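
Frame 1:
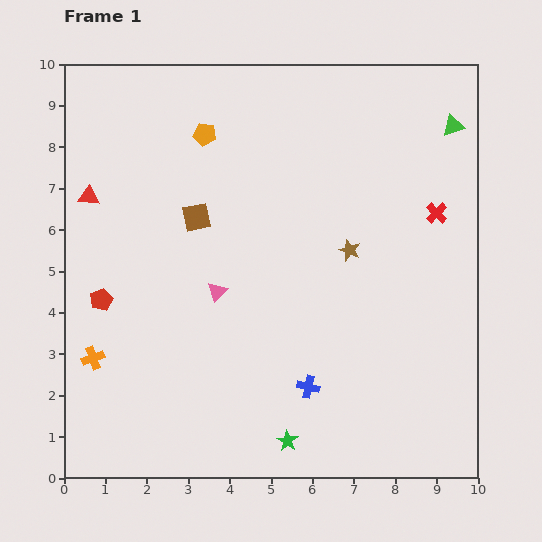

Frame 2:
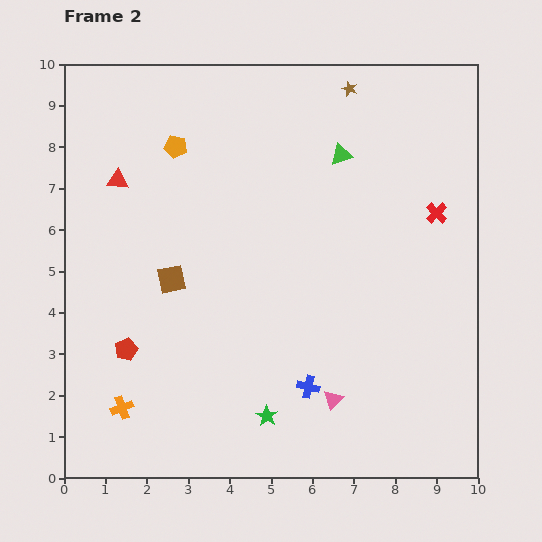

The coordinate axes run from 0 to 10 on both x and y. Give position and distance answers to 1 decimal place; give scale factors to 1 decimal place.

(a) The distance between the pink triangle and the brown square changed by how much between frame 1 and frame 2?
+3.0

Distance in frame 1: 1.9. Distance in frame 2: 4.9.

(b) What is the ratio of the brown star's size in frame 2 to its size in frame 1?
0.7×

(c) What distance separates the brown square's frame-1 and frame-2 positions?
1.6

The brown square moved from (3.2, 6.3) to (2.6, 4.8), a distance of √(0.6² + 1.5²) ≈ 1.6.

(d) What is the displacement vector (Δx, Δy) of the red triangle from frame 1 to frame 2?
(0.7, 0.4)

The red triangle was at (0.6, 6.8) in frame 1 and (1.3, 7.2) in frame 2.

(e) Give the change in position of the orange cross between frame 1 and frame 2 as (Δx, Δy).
(0.7, -1.2)

The orange cross was at (0.7, 2.9) in frame 1 and (1.4, 1.7) in frame 2.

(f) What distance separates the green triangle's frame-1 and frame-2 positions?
2.8

The green triangle moved from (9.4, 8.5) to (6.7, 7.8), a distance of √(2.7² + 0.7²) ≈ 2.8.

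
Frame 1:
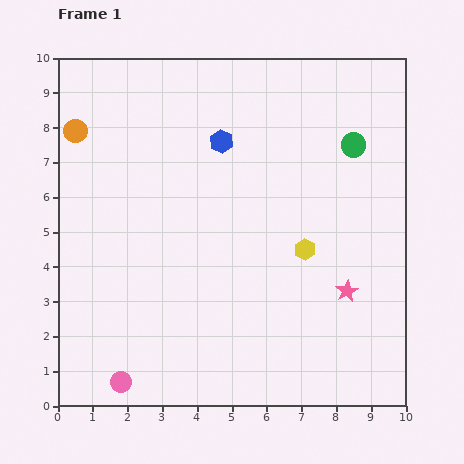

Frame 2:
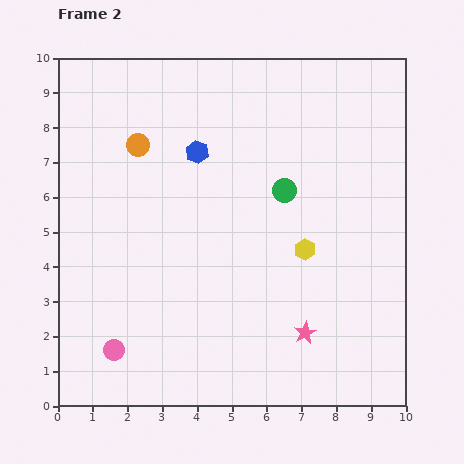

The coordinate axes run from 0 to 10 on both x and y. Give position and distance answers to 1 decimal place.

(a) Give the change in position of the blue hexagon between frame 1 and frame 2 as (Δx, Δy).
(-0.7, -0.3)

The blue hexagon was at (4.7, 7.6) in frame 1 and (4.0, 7.3) in frame 2.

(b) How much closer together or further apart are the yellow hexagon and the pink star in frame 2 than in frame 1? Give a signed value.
+0.7

Distance in frame 1: 1.7. Distance in frame 2: 2.4.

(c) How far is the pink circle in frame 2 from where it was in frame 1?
0.9

The pink circle moved from (1.8, 0.7) to (1.6, 1.6), a distance of √(0.2² + 0.9²) ≈ 0.9.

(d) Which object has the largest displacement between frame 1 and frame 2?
the green circle

(moved 2.4; next 1.8)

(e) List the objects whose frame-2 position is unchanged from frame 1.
the yellow hexagon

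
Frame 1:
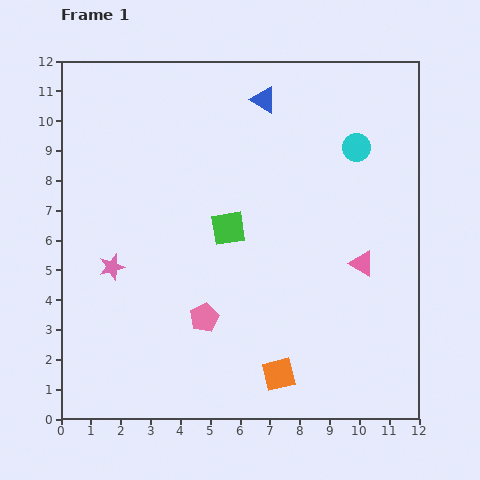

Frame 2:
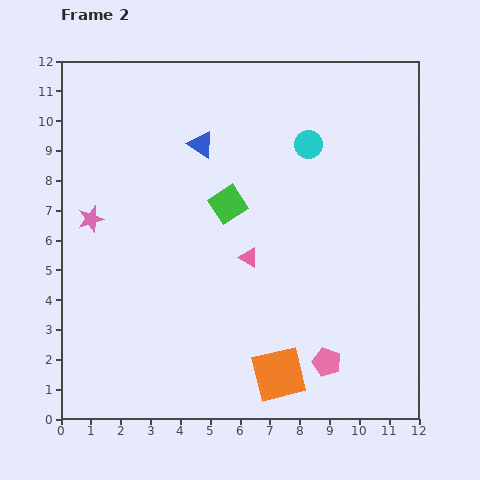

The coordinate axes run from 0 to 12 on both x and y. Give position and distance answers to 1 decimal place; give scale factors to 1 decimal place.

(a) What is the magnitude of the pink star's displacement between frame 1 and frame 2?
1.7

The pink star moved from (1.7, 5.1) to (1.0, 6.7), a distance of √(0.7² + 1.6²) ≈ 1.7.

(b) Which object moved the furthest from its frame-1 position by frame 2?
the pink pentagon

(moved 4.4; next 3.8)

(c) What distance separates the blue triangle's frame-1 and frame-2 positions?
2.6

The blue triangle moved from (6.8, 10.7) to (4.7, 9.2), a distance of √(2.1² + 1.5²) ≈ 2.6.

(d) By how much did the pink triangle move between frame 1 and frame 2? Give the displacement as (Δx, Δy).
(-3.8, 0.2)

The pink triangle was at (10.1, 5.2) in frame 1 and (6.3, 5.4) in frame 2.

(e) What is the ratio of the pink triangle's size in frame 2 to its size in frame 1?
0.8×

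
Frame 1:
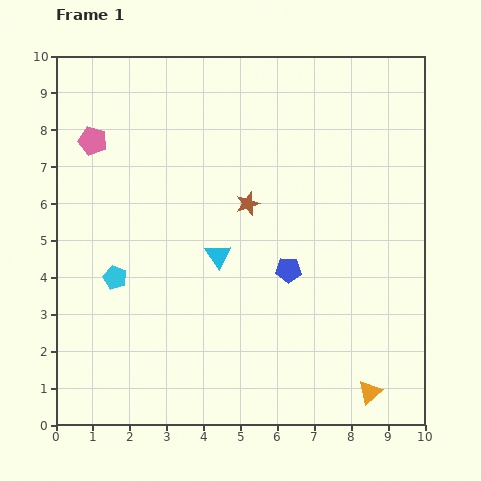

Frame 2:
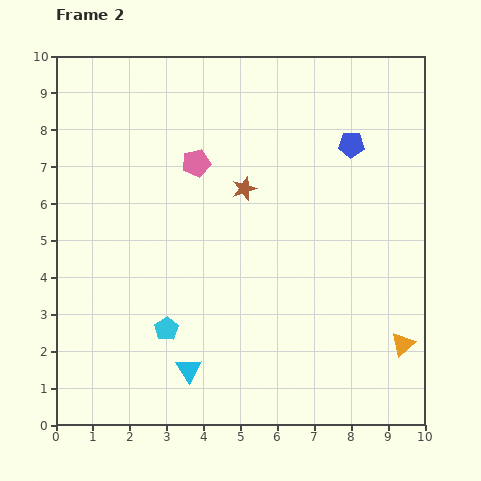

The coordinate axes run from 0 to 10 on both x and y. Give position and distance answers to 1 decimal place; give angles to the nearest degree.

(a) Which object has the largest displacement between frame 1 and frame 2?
the blue pentagon

(moved 3.8; next 3.2)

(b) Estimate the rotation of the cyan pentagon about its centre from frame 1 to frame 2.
17° clockwise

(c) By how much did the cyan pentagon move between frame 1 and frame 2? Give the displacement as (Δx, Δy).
(1.4, -1.4)

The cyan pentagon was at (1.6, 4.0) in frame 1 and (3.0, 2.6) in frame 2.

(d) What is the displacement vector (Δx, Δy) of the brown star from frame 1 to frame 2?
(-0.1, 0.4)

The brown star was at (5.2, 6.0) in frame 1 and (5.1, 6.4) in frame 2.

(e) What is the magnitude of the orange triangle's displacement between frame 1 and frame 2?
1.6

The orange triangle moved from (8.5, 0.9) to (9.4, 2.2), a distance of √(0.9² + 1.3²) ≈ 1.6.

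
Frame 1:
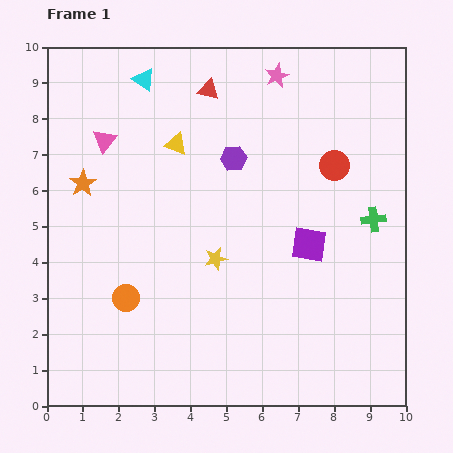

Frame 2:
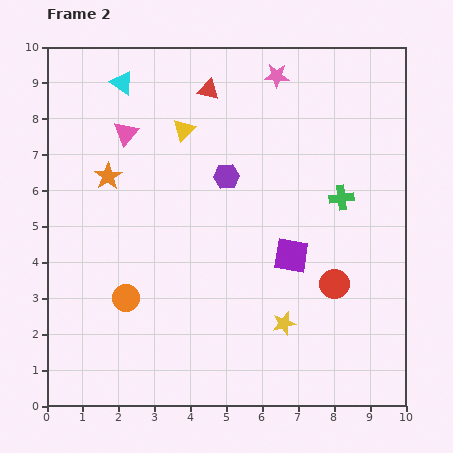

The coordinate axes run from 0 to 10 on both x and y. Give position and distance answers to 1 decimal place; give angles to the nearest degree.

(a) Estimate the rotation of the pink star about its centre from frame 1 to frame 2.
27° clockwise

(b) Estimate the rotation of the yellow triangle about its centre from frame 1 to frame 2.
54° clockwise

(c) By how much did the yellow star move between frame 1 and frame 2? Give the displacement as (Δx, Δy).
(1.9, -1.8)

The yellow star was at (4.7, 4.1) in frame 1 and (6.6, 2.3) in frame 2.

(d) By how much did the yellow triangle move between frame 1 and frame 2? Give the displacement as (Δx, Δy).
(0.2, 0.4)

The yellow triangle was at (3.6, 7.3) in frame 1 and (3.8, 7.7) in frame 2.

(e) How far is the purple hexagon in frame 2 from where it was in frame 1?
0.5

The purple hexagon moved from (5.2, 6.9) to (5.0, 6.4), a distance of √(0.2² + 0.5²) ≈ 0.5.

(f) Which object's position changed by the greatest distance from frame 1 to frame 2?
the red circle

(moved 3.3; next 2.6)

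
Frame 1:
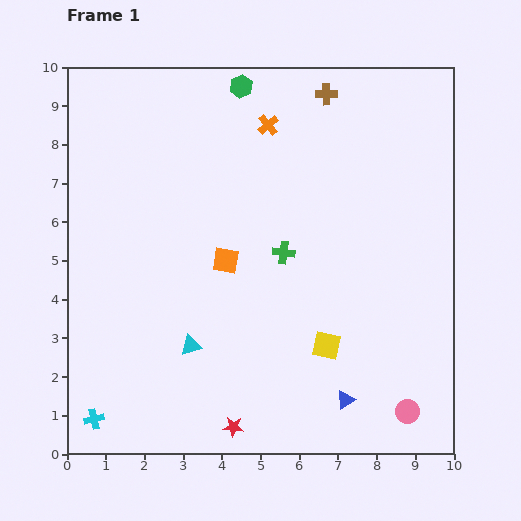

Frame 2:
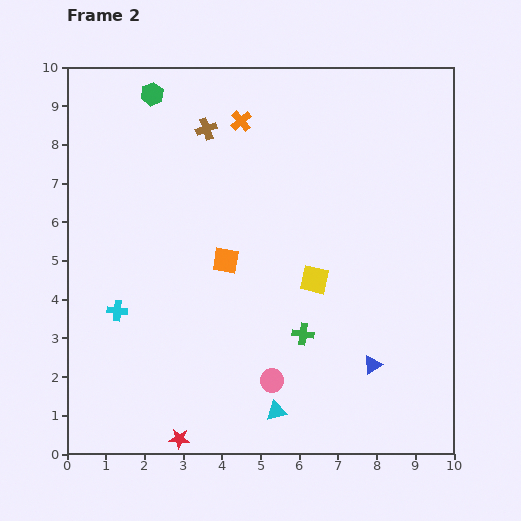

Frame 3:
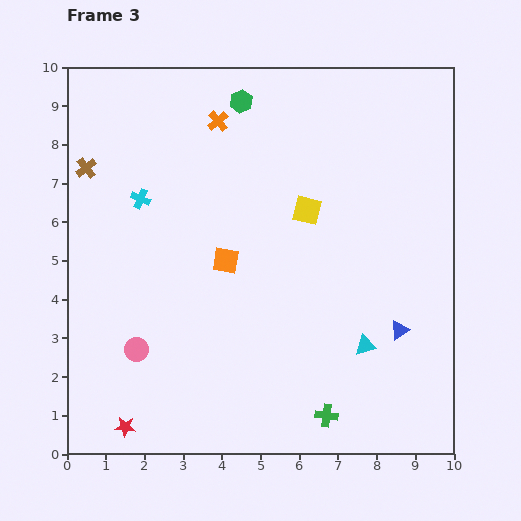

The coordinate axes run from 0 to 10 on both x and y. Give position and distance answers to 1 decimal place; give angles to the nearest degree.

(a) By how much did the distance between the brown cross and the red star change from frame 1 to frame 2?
-0.9

Distance in frame 1: 8.9. Distance in frame 2: 8.0.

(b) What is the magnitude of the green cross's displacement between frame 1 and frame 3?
4.3

The green cross moved from (5.6, 5.2) to (6.7, 1.0), a distance of √(1.1² + 4.2²) ≈ 4.3.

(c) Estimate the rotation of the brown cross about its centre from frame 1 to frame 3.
39° counter-clockwise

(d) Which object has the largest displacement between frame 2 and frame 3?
the pink circle

(moved 3.6; next 3.3)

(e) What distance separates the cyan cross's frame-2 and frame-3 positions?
3.0

The cyan cross moved from (1.3, 3.7) to (1.9, 6.6), a distance of √(0.6² + 2.9²) ≈ 3.0.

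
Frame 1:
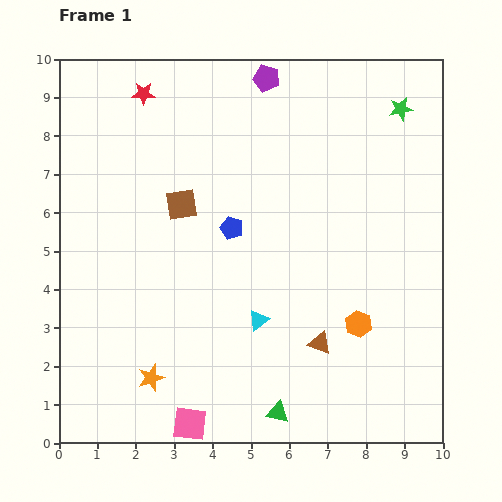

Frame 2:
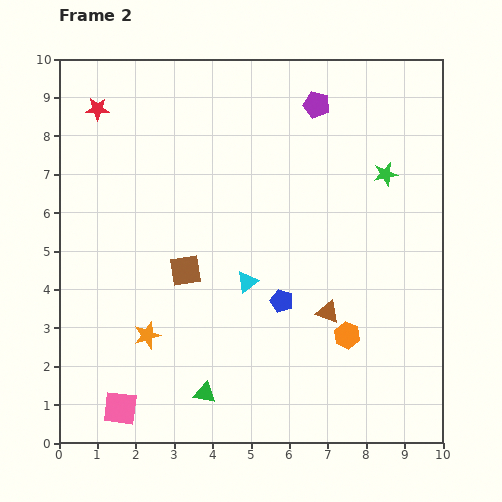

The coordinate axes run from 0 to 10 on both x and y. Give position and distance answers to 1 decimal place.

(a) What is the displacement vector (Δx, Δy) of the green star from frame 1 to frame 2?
(-0.4, -1.7)

The green star was at (8.9, 8.7) in frame 1 and (8.5, 7.0) in frame 2.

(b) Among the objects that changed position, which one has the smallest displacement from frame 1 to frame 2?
the orange hexagon

(moved 0.4)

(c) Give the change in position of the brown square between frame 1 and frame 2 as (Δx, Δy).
(0.1, -1.7)

The brown square was at (3.2, 6.2) in frame 1 and (3.3, 4.5) in frame 2.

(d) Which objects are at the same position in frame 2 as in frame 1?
none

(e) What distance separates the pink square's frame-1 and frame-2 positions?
1.8

The pink square moved from (3.4, 0.5) to (1.6, 0.9), a distance of √(1.8² + 0.4²) ≈ 1.8.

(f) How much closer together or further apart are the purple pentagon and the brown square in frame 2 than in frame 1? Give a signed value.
+1.5

Distance in frame 1: 4.0. Distance in frame 2: 5.5.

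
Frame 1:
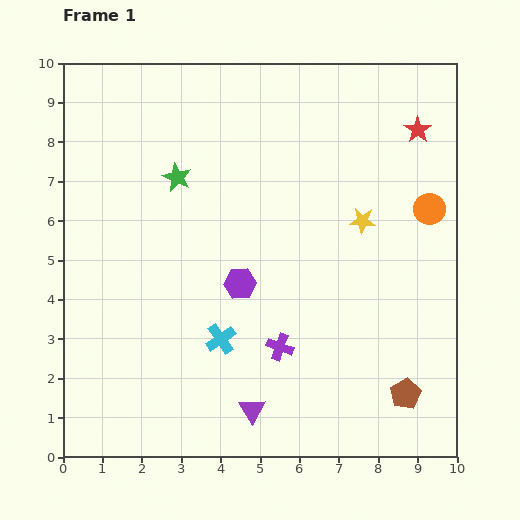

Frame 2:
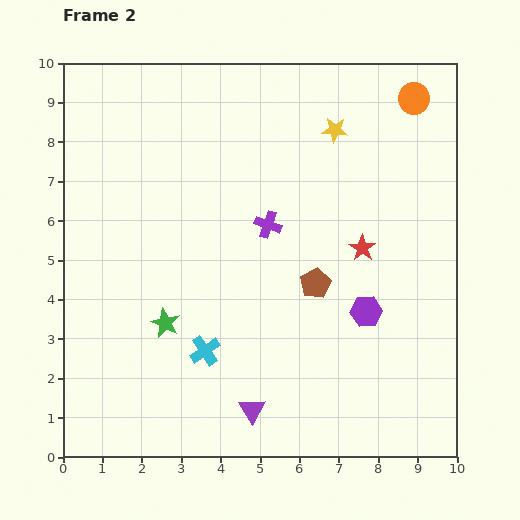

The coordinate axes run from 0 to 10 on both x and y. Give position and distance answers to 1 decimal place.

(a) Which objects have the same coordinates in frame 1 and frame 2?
the purple triangle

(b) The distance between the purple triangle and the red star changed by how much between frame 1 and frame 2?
-3.2

Distance in frame 1: 8.2. Distance in frame 2: 5.0.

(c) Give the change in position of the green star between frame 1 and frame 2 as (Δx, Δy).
(-0.3, -3.7)

The green star was at (2.9, 7.1) in frame 1 and (2.6, 3.4) in frame 2.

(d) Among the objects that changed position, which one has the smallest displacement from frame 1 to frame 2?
the cyan cross

(moved 0.5)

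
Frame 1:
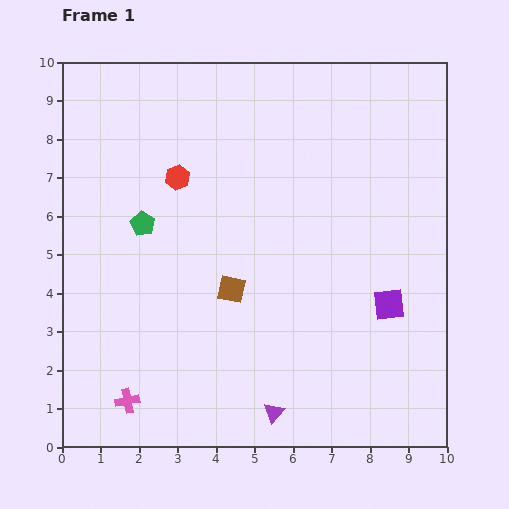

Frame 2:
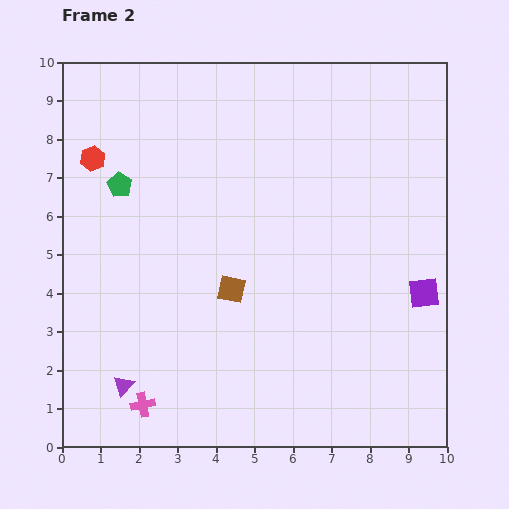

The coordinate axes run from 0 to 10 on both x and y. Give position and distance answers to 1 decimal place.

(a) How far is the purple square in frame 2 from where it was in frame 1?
0.9

The purple square moved from (8.5, 3.7) to (9.4, 4.0), a distance of √(0.9² + 0.3²) ≈ 0.9.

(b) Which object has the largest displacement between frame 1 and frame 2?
the purple triangle

(moved 4.0; next 2.3)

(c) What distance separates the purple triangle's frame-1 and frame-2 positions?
4.0

The purple triangle moved from (5.5, 0.9) to (1.6, 1.6), a distance of √(3.9² + 0.7²) ≈ 4.0.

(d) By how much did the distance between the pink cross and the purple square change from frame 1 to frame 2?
+0.7

Distance in frame 1: 7.2. Distance in frame 2: 7.9.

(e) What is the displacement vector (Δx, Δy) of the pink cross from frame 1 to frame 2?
(0.4, -0.1)

The pink cross was at (1.7, 1.2) in frame 1 and (2.1, 1.1) in frame 2.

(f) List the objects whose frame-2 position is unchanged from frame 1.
the brown square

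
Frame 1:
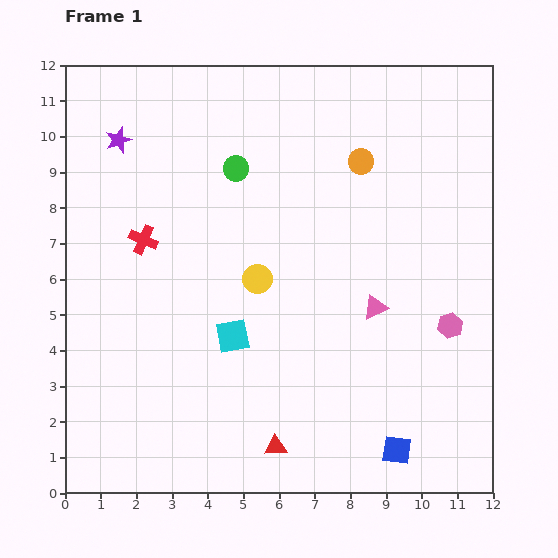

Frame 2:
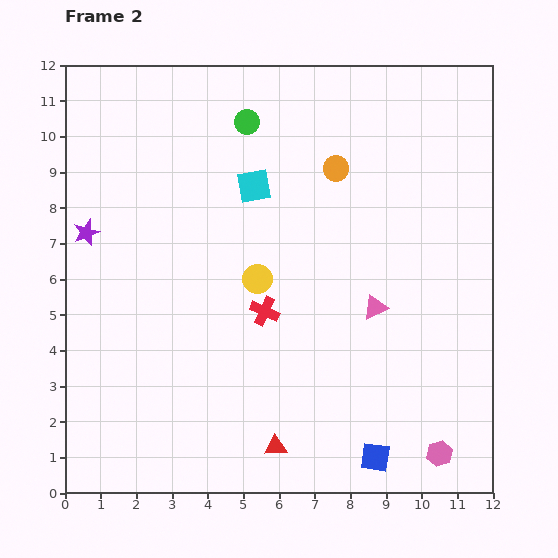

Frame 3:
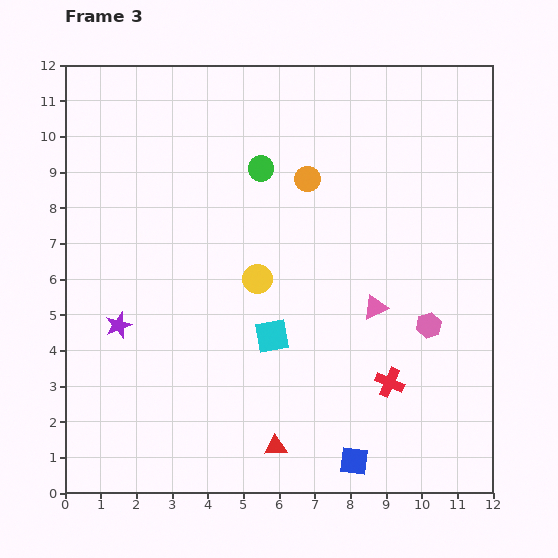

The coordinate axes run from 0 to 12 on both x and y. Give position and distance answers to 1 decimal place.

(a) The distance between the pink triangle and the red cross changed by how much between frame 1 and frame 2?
-3.7

Distance in frame 1: 6.8. Distance in frame 2: 3.1.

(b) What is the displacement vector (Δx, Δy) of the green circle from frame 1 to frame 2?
(0.3, 1.3)

The green circle was at (4.8, 9.1) in frame 1 and (5.1, 10.4) in frame 2.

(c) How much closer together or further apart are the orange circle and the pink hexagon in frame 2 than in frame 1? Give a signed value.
+3.3

Distance in frame 1: 5.2. Distance in frame 2: 8.5.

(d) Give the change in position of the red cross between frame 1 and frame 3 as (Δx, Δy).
(6.9, -4.0)

The red cross was at (2.2, 7.1) in frame 1 and (9.1, 3.1) in frame 3.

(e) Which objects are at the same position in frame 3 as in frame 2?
the red triangle, the yellow circle, the pink triangle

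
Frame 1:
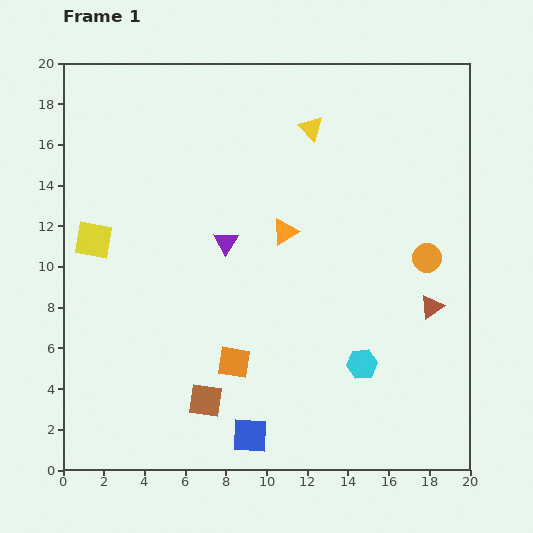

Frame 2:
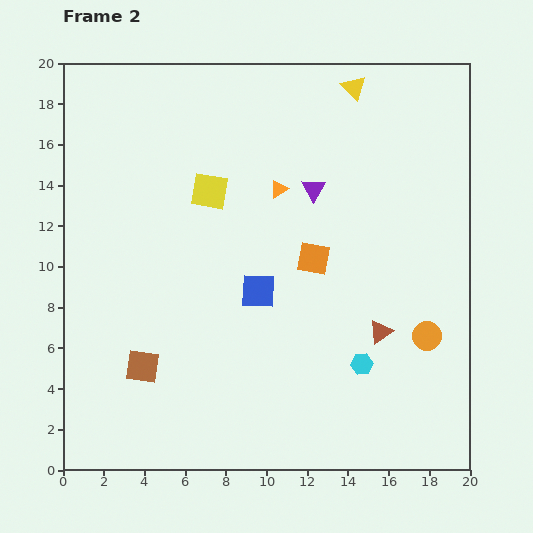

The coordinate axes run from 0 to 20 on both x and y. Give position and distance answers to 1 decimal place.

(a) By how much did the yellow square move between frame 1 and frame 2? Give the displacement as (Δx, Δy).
(5.7, 2.4)

The yellow square was at (1.5, 11.3) in frame 1 and (7.2, 13.7) in frame 2.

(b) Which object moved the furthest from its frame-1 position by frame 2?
the blue square

(moved 7.1; next 6.4)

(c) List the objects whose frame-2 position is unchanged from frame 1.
the cyan hexagon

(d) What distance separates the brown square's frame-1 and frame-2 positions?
3.5

The brown square moved from (7.0, 3.4) to (3.9, 5.1), a distance of √(3.1² + 1.7²) ≈ 3.5.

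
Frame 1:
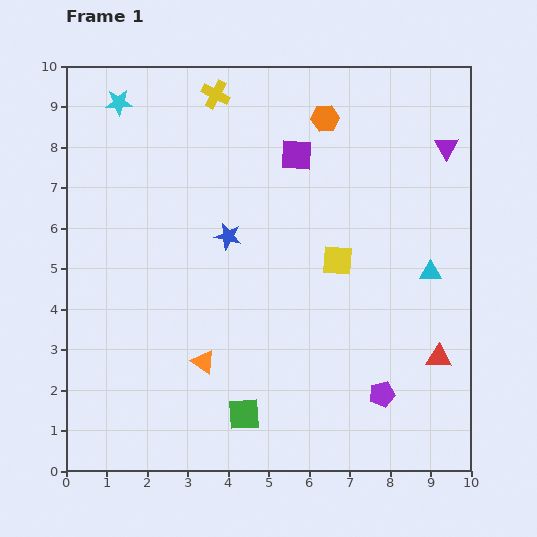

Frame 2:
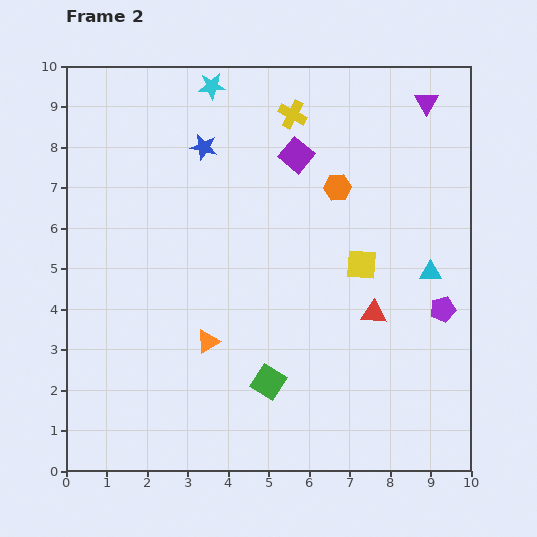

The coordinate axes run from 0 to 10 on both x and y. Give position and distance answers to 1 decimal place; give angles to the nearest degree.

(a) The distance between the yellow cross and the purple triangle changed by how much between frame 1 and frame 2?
-2.5

Distance in frame 1: 5.8. Distance in frame 2: 3.3.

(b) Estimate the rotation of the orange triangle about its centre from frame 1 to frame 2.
53° clockwise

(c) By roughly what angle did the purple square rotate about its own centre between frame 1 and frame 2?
37° clockwise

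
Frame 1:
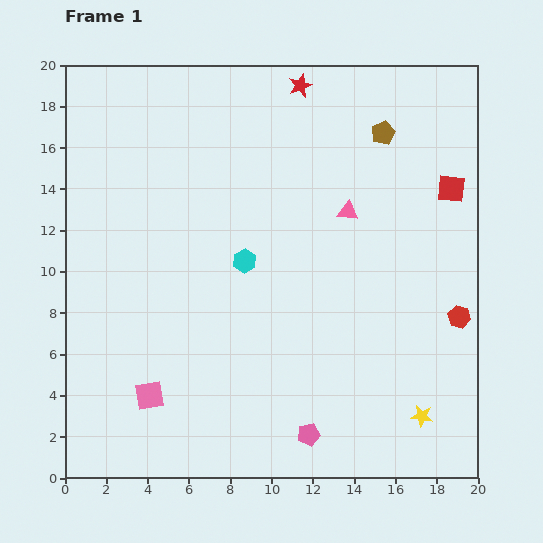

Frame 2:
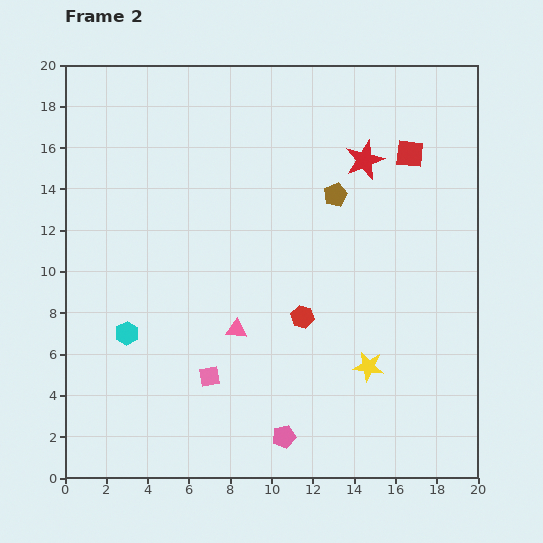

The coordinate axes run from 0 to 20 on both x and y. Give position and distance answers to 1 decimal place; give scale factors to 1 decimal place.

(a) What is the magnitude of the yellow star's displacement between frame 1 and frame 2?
3.5

The yellow star moved from (17.3, 3.0) to (14.7, 5.4), a distance of √(2.6² + 2.4²) ≈ 3.5.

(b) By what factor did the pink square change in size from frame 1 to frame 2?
0.7×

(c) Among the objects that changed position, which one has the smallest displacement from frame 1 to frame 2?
the pink pentagon

(moved 1.2)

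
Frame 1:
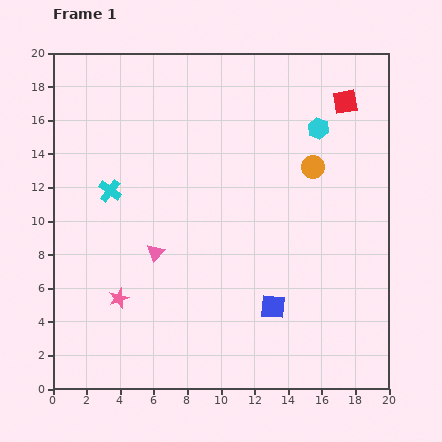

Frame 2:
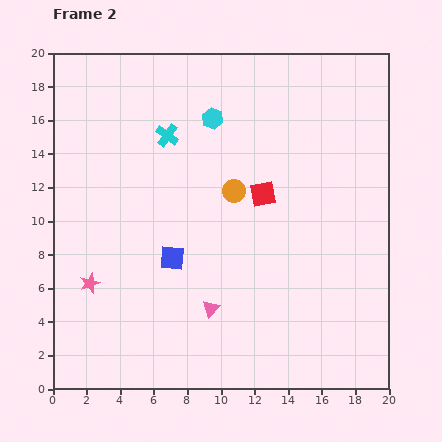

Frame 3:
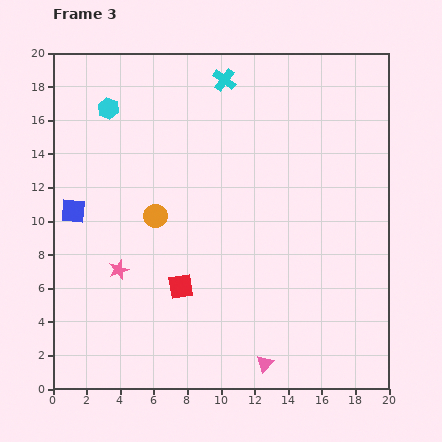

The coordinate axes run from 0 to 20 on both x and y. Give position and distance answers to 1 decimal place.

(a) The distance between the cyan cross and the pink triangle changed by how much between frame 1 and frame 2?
+6.0

Distance in frame 1: 4.6. Distance in frame 2: 10.6.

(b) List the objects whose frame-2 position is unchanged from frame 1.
none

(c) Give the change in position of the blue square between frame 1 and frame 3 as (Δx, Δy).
(-11.9, 5.7)

The blue square was at (13.1, 4.9) in frame 1 and (1.2, 10.6) in frame 3.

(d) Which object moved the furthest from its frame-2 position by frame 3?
the red square

(moved 7.4; next 6.5)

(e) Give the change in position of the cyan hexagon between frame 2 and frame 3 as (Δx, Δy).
(-6.2, 0.6)

The cyan hexagon was at (9.5, 16.1) in frame 2 and (3.3, 16.7) in frame 3.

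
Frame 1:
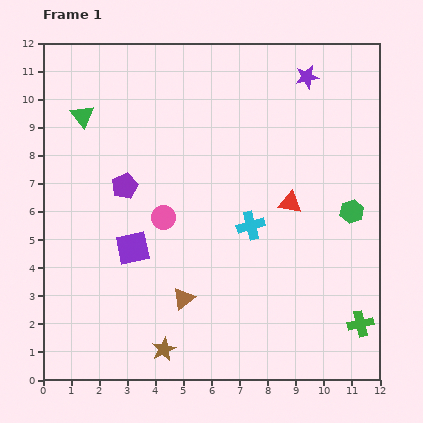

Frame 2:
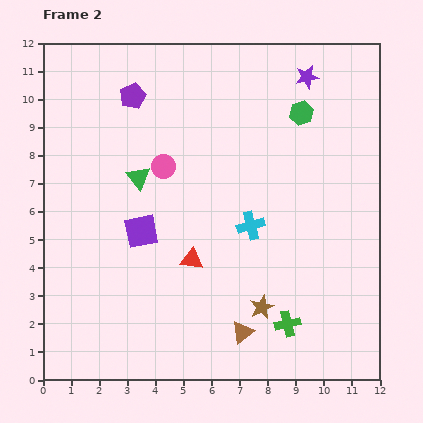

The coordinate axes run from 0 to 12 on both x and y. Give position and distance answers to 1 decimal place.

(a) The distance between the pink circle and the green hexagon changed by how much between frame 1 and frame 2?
-1.4

Distance in frame 1: 6.7. Distance in frame 2: 5.3.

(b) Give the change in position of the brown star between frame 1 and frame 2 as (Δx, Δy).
(3.5, 1.5)

The brown star was at (4.3, 1.1) in frame 1 and (7.8, 2.6) in frame 2.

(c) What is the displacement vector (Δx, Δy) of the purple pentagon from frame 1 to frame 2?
(0.3, 3.2)

The purple pentagon was at (2.9, 6.9) in frame 1 and (3.2, 10.1) in frame 2.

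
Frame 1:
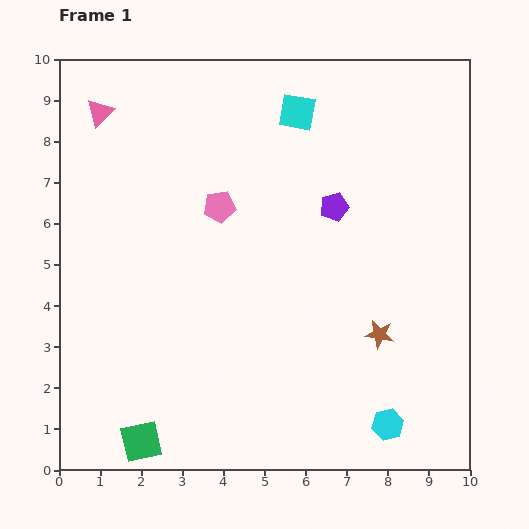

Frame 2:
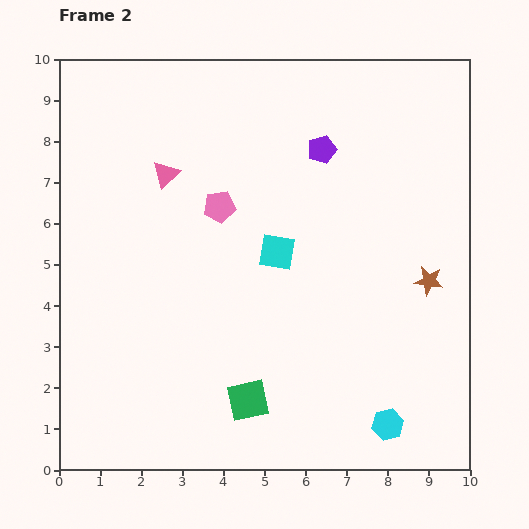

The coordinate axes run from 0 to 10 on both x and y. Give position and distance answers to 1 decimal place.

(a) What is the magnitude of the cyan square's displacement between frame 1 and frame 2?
3.4

The cyan square moved from (5.8, 8.7) to (5.3, 5.3), a distance of √(0.5² + 3.4²) ≈ 3.4.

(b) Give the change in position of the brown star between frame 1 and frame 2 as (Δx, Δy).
(1.2, 1.3)

The brown star was at (7.8, 3.3) in frame 1 and (9.0, 4.6) in frame 2.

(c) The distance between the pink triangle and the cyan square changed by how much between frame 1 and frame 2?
-1.5

Distance in frame 1: 4.8. Distance in frame 2: 3.3.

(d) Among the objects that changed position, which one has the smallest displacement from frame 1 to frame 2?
the purple pentagon

(moved 1.4)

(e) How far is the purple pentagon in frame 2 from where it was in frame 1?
1.4

The purple pentagon moved from (6.7, 6.4) to (6.4, 7.8), a distance of √(0.3² + 1.4²) ≈ 1.4.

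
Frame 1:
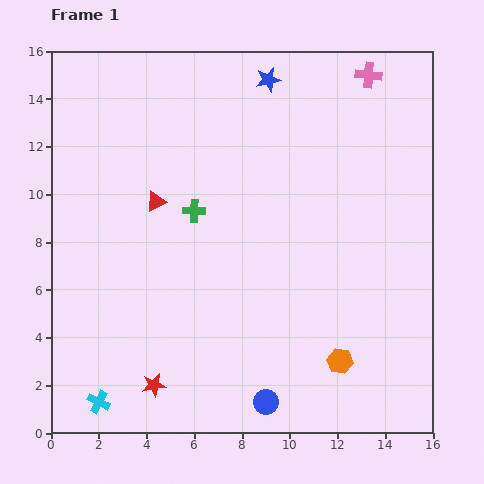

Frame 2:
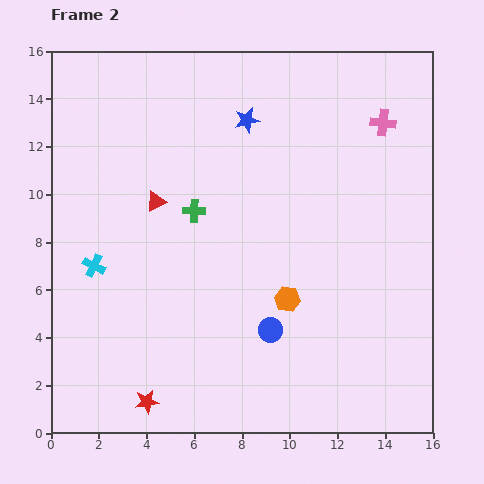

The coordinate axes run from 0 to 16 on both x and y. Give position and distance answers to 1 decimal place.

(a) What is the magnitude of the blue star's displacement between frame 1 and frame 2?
1.9

The blue star moved from (9.1, 14.8) to (8.2, 13.1), a distance of √(0.9² + 1.7²) ≈ 1.9.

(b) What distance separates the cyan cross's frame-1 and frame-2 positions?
5.7

The cyan cross moved from (2.0, 1.3) to (1.8, 7.0), a distance of √(0.2² + 5.7²) ≈ 5.7.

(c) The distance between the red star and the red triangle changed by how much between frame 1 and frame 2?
+0.7

Distance in frame 1: 7.7. Distance in frame 2: 8.4.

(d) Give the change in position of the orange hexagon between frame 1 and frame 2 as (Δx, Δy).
(-2.2, 2.6)

The orange hexagon was at (12.1, 3.0) in frame 1 and (9.9, 5.6) in frame 2.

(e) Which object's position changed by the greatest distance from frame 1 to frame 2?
the cyan cross

(moved 5.7; next 3.4)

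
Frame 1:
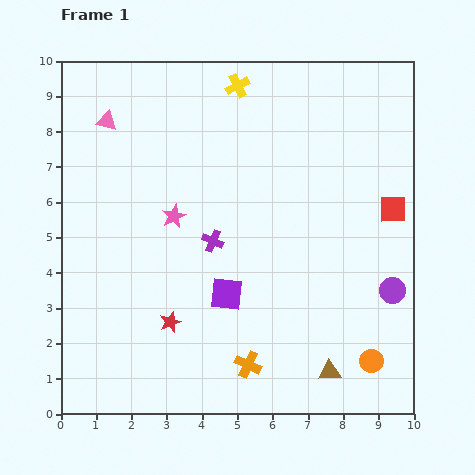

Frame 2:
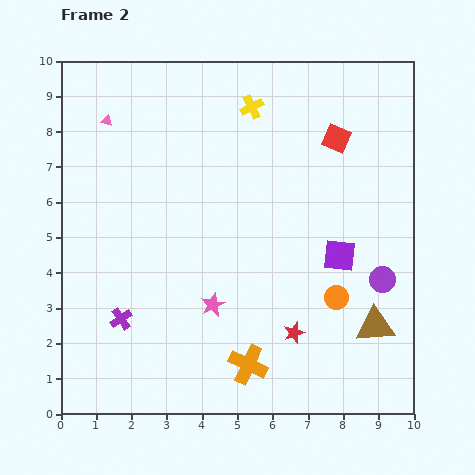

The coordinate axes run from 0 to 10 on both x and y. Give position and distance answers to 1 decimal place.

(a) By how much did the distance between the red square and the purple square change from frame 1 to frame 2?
-2.0

Distance in frame 1: 5.3. Distance in frame 2: 3.3.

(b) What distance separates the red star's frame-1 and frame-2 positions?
3.5

The red star moved from (3.1, 2.6) to (6.6, 2.3), a distance of √(3.5² + 0.3²) ≈ 3.5.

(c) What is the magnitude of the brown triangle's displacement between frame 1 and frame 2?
1.8

The brown triangle moved from (7.6, 1.2) to (8.9, 2.5), a distance of √(1.3² + 1.3²) ≈ 1.8.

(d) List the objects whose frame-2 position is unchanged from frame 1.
the orange cross, the pink triangle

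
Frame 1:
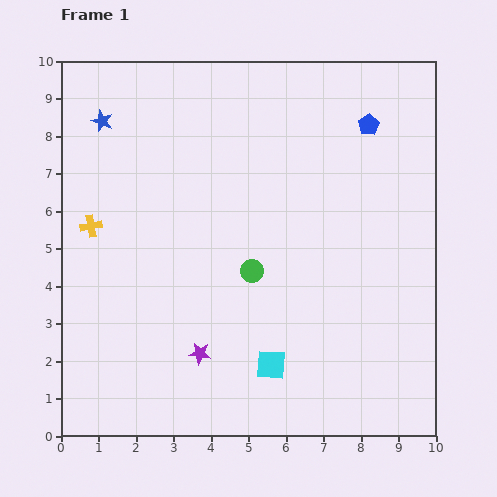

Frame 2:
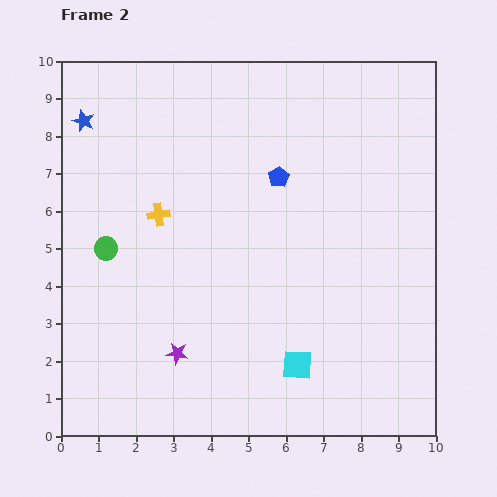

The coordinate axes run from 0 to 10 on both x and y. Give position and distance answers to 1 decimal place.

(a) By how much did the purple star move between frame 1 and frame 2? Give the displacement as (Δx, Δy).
(-0.6, 0.0)

The purple star was at (3.7, 2.2) in frame 1 and (3.1, 2.2) in frame 2.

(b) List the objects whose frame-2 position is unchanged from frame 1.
none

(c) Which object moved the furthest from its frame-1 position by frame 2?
the green circle

(moved 3.9; next 2.8)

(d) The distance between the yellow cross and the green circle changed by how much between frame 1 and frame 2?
-2.8

Distance in frame 1: 4.5. Distance in frame 2: 1.7.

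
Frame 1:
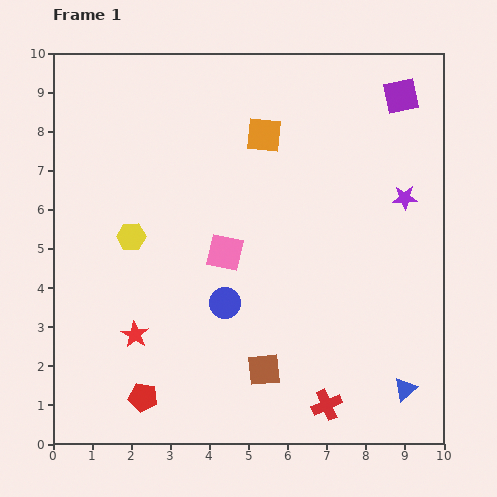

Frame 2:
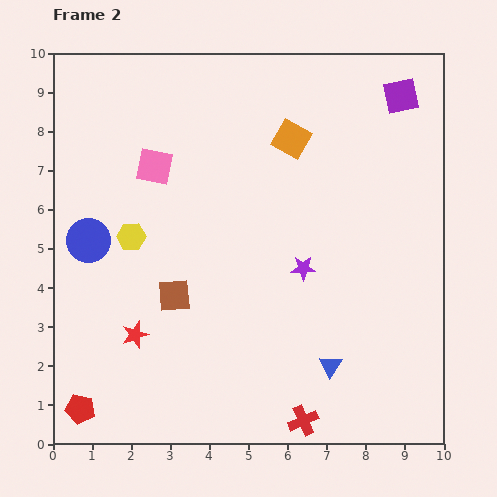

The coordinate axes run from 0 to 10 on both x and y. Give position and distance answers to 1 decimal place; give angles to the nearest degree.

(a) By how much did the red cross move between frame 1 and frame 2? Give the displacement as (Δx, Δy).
(-0.6, -0.4)

The red cross was at (7.0, 1.0) in frame 1 and (6.4, 0.6) in frame 2.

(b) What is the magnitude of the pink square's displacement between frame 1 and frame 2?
2.8

The pink square moved from (4.4, 4.9) to (2.6, 7.1), a distance of √(1.8² + 2.2²) ≈ 2.8.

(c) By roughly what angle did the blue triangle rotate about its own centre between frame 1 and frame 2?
16° counter-clockwise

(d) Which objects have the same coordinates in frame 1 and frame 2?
the yellow hexagon, the red star, the purple square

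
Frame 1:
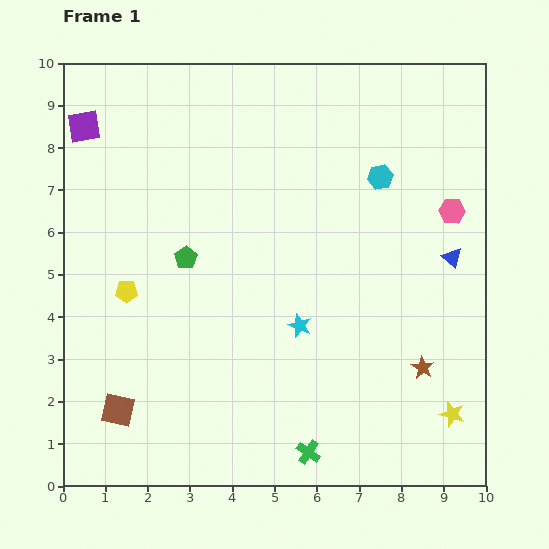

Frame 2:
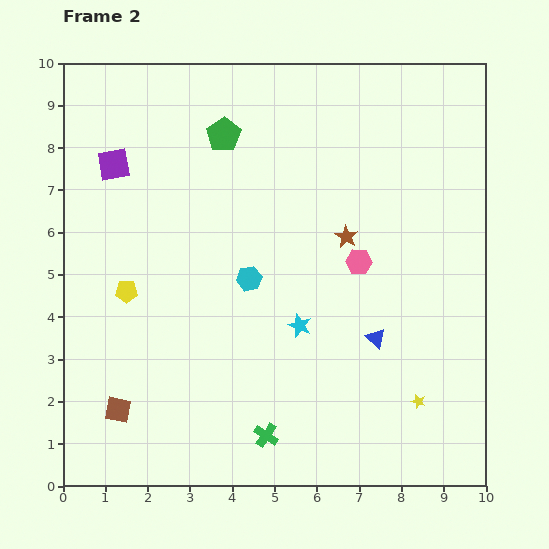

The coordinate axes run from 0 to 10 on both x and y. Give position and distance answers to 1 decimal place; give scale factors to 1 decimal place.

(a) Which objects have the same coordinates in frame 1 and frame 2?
the brown square, the cyan star, the yellow pentagon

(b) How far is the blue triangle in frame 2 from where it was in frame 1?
2.6

The blue triangle moved from (9.2, 5.4) to (7.4, 3.5), a distance of √(1.8² + 1.9²) ≈ 2.6.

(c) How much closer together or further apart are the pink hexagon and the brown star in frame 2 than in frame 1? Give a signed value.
-3.1

Distance in frame 1: 3.8. Distance in frame 2: 0.7.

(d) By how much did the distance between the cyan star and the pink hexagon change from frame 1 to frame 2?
-2.4

Distance in frame 1: 4.5. Distance in frame 2: 2.1.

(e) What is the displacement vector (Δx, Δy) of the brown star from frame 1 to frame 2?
(-1.8, 3.1)

The brown star was at (8.5, 2.8) in frame 1 and (6.7, 5.9) in frame 2.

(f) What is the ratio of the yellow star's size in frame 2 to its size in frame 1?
0.6×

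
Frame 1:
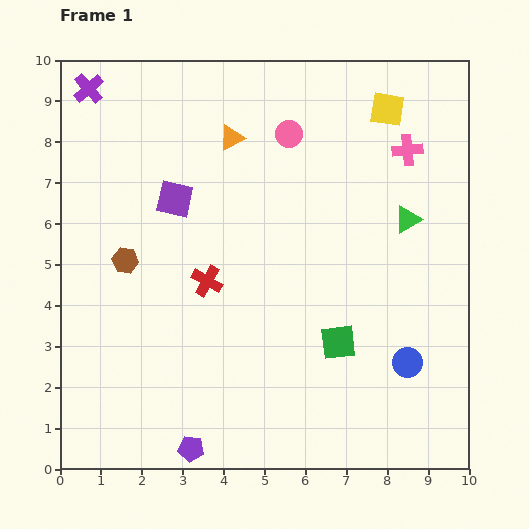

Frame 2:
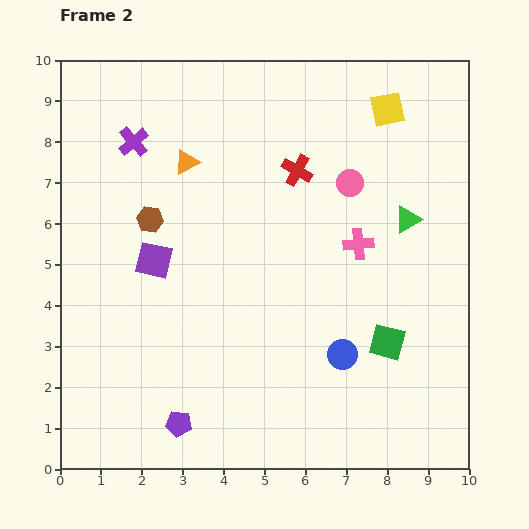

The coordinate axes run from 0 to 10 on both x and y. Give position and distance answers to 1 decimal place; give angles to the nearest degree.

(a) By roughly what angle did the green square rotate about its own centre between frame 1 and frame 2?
21° clockwise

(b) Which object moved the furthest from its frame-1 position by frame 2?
the red cross

(moved 3.5; next 2.6)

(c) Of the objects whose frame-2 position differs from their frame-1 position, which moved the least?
the purple pentagon

(moved 0.7)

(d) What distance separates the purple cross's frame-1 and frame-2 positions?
1.7

The purple cross moved from (0.7, 9.3) to (1.8, 8.0), a distance of √(1.1² + 1.3²) ≈ 1.7.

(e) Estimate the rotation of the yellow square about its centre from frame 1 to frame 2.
21° counter-clockwise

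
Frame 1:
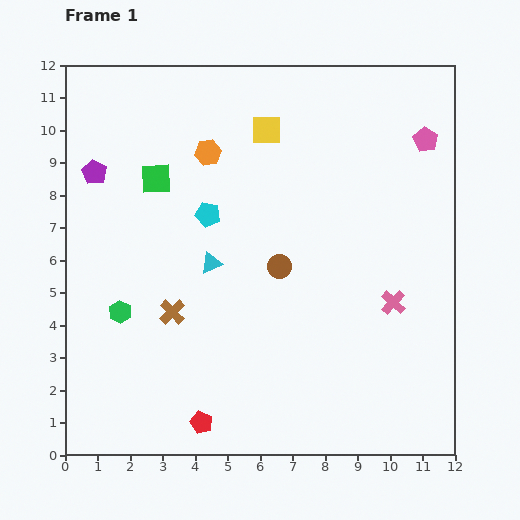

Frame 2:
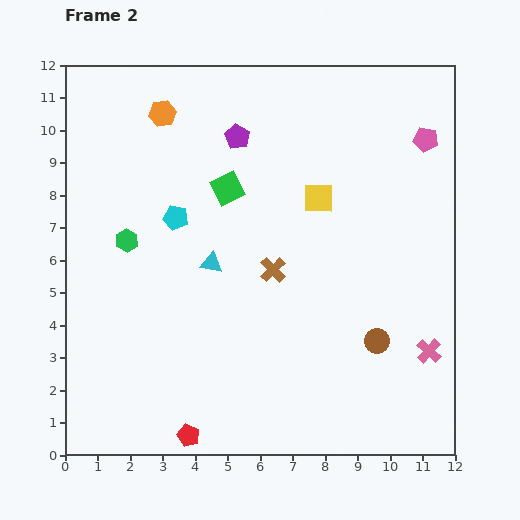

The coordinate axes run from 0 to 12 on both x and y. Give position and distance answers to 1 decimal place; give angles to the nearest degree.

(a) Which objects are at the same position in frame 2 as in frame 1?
the pink pentagon, the cyan triangle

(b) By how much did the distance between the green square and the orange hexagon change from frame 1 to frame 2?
+1.2

Distance in frame 1: 1.8. Distance in frame 2: 3.0.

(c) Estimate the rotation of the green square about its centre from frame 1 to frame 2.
23° counter-clockwise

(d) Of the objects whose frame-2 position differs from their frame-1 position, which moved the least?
the red pentagon

(moved 0.6)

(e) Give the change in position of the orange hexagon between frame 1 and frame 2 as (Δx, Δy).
(-1.4, 1.2)

The orange hexagon was at (4.4, 9.3) in frame 1 and (3.0, 10.5) in frame 2.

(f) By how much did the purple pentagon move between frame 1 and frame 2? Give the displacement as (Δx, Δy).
(4.4, 1.1)

The purple pentagon was at (0.9, 8.7) in frame 1 and (5.3, 9.8) in frame 2.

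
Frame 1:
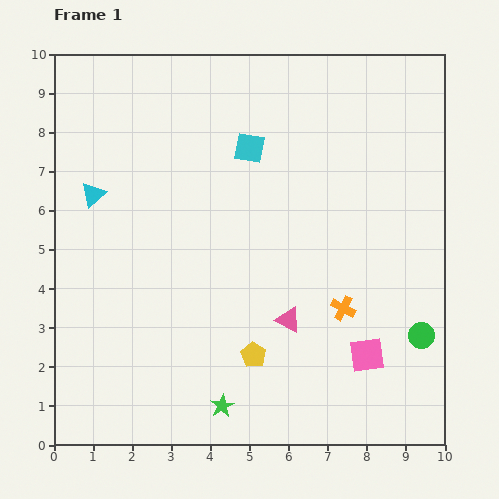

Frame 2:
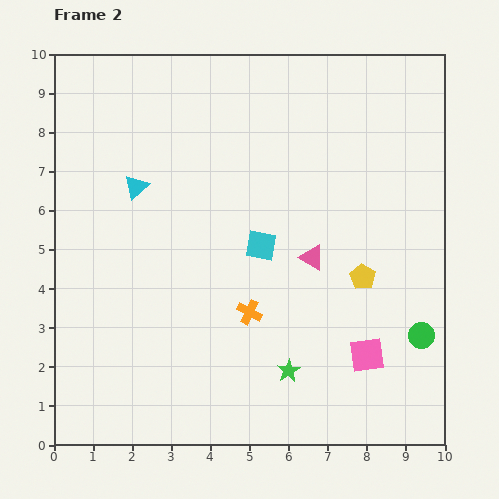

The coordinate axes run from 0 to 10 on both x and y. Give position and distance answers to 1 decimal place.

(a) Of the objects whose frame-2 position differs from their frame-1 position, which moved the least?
the cyan triangle

(moved 1.1)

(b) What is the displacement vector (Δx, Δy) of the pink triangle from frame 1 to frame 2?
(0.6, 1.6)

The pink triangle was at (6.0, 3.2) in frame 1 and (6.6, 4.8) in frame 2.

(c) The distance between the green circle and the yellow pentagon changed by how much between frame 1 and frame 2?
-2.2

Distance in frame 1: 4.3. Distance in frame 2: 2.1.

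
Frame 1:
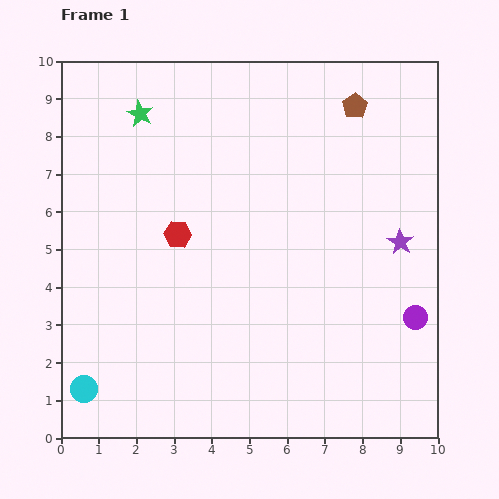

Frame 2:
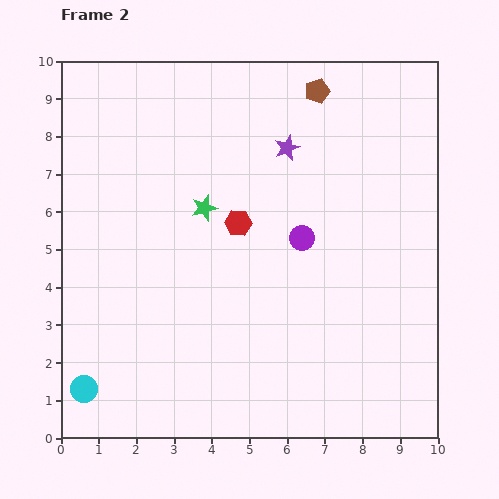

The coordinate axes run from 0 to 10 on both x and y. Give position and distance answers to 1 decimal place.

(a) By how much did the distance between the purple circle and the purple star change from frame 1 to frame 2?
+0.4

Distance in frame 1: 2.0. Distance in frame 2: 2.4.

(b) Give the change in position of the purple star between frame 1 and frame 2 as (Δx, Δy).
(-3.0, 2.5)

The purple star was at (9.0, 5.2) in frame 1 and (6.0, 7.7) in frame 2.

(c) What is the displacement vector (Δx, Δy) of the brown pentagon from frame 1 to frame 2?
(-1.0, 0.4)

The brown pentagon was at (7.8, 8.8) in frame 1 and (6.8, 9.2) in frame 2.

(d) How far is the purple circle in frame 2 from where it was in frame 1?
3.7

The purple circle moved from (9.4, 3.2) to (6.4, 5.3), a distance of √(3.0² + 2.1²) ≈ 3.7.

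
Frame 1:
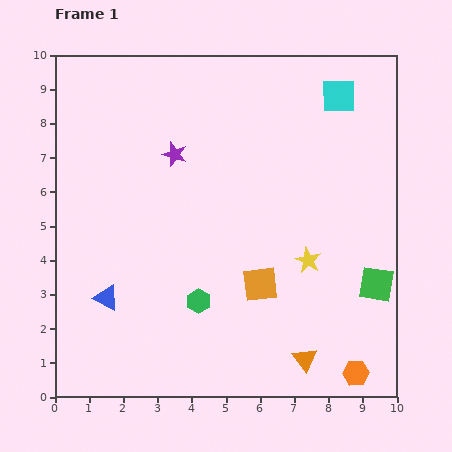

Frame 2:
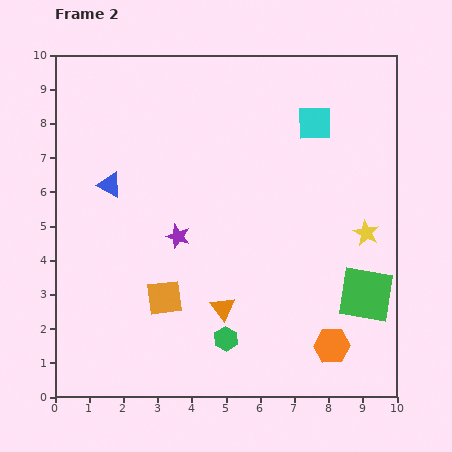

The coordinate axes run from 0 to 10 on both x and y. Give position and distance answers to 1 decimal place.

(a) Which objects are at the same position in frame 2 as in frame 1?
none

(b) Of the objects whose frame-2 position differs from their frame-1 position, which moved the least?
the green square

(moved 0.4)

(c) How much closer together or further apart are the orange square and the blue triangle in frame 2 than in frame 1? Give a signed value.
-0.8

Distance in frame 1: 4.5. Distance in frame 2: 3.7.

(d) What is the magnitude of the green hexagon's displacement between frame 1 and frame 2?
1.4

The green hexagon moved from (4.2, 2.8) to (5.0, 1.7), a distance of √(0.8² + 1.1²) ≈ 1.4.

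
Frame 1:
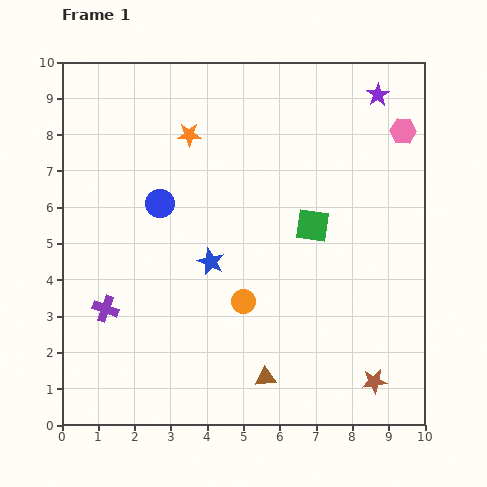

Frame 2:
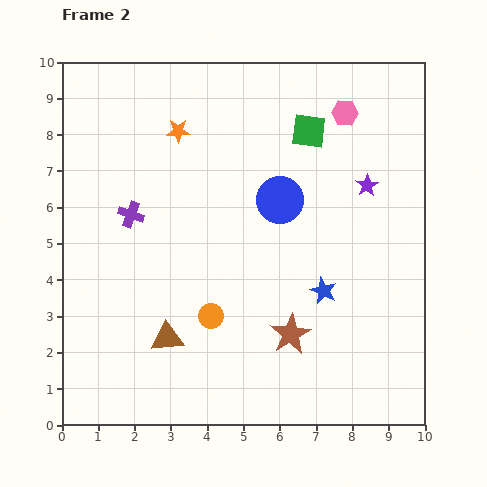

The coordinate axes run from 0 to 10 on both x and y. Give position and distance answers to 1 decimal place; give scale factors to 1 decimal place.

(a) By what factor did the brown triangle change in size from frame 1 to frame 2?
1.6×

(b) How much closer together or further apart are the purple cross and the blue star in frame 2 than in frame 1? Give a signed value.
+2.5

Distance in frame 1: 3.2. Distance in frame 2: 5.7.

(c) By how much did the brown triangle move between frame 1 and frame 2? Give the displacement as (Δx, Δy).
(-2.7, 1.1)

The brown triangle was at (5.6, 1.3) in frame 1 and (2.9, 2.4) in frame 2.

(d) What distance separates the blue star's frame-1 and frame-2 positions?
3.2

The blue star moved from (4.1, 4.5) to (7.2, 3.7), a distance of √(3.1² + 0.8²) ≈ 3.2.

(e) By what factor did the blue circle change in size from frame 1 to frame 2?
1.6×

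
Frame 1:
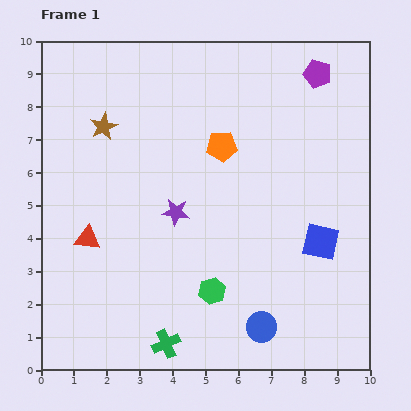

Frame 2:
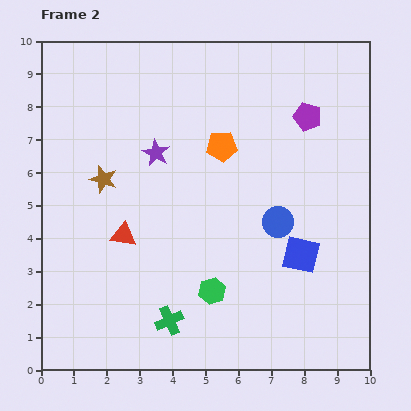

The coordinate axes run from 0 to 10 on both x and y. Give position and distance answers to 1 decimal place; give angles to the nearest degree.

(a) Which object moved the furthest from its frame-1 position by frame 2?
the blue circle

(moved 3.2; next 1.9)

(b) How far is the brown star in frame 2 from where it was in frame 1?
1.6

The brown star moved from (1.9, 7.4) to (1.9, 5.8), a distance of √(0.0² + 1.6²) ≈ 1.6.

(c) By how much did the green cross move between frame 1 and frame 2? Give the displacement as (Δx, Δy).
(0.1, 0.7)

The green cross was at (3.8, 0.8) in frame 1 and (3.9, 1.5) in frame 2.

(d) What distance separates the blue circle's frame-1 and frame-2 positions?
3.2

The blue circle moved from (6.7, 1.3) to (7.2, 4.5), a distance of √(0.5² + 3.2²) ≈ 3.2.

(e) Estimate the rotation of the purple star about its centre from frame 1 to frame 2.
22° clockwise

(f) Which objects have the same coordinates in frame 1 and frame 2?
the orange pentagon, the green hexagon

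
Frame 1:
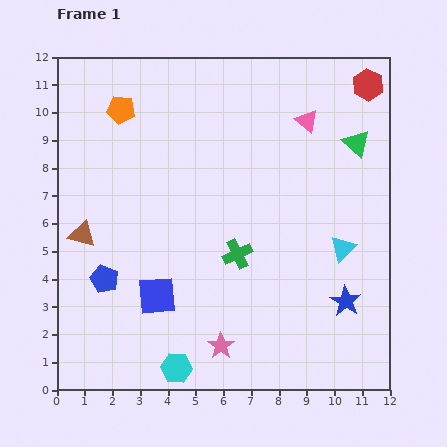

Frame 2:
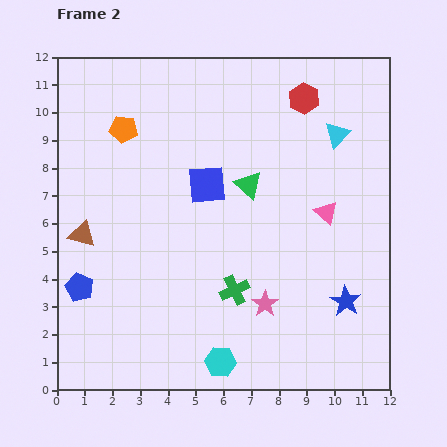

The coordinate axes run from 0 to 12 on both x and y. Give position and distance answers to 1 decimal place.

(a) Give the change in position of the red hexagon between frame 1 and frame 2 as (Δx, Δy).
(-2.3, -0.5)

The red hexagon was at (11.2, 11.0) in frame 1 and (8.9, 10.5) in frame 2.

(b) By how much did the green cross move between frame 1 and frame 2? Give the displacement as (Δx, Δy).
(-0.1, -1.3)

The green cross was at (6.5, 4.9) in frame 1 and (6.4, 3.6) in frame 2.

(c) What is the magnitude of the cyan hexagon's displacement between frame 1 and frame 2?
1.6

The cyan hexagon moved from (4.3, 0.8) to (5.9, 1.0), a distance of √(1.6² + 0.2²) ≈ 1.6.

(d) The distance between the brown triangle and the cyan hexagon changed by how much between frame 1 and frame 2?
+0.9

Distance in frame 1: 5.9. Distance in frame 2: 6.8.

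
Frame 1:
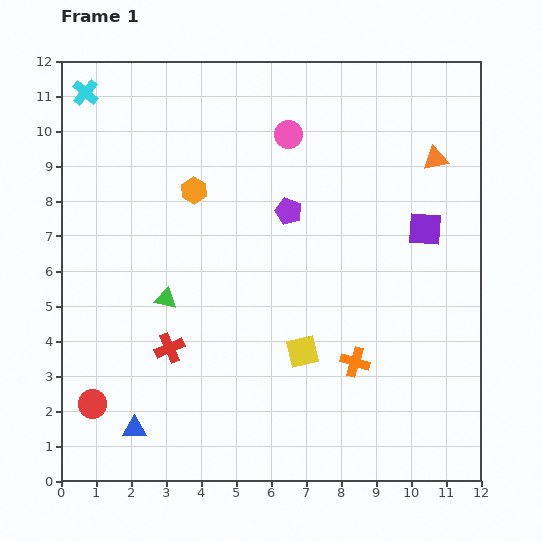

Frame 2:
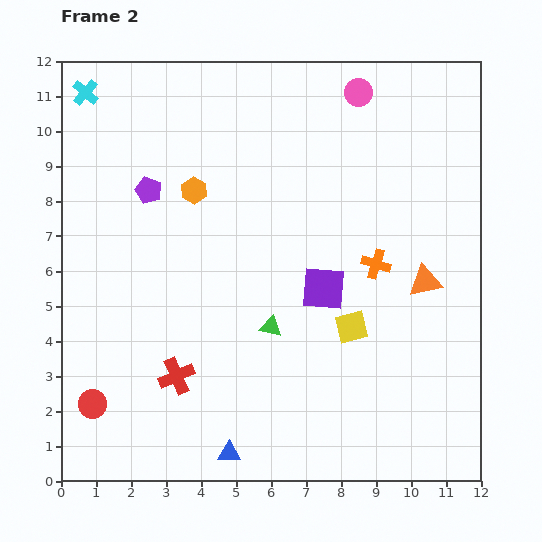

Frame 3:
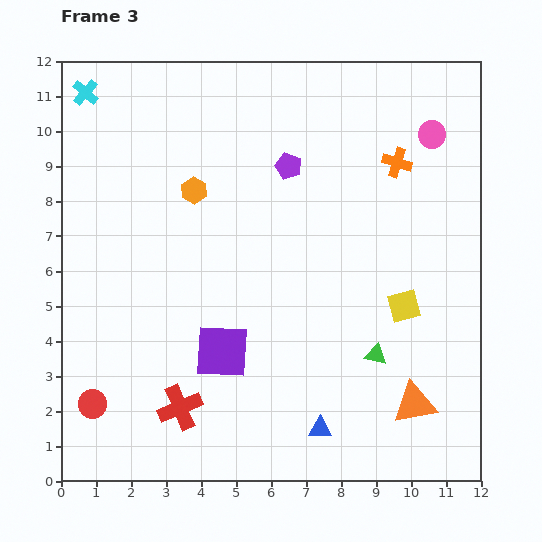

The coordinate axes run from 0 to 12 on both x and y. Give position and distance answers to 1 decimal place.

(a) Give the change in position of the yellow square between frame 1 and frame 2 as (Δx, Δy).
(1.4, 0.7)

The yellow square was at (6.9, 3.7) in frame 1 and (8.3, 4.4) in frame 2.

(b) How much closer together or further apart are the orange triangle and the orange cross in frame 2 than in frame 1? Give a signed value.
-4.7

Distance in frame 1: 6.2. Distance in frame 2: 1.5.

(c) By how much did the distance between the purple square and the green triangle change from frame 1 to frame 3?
-3.3

Distance in frame 1: 7.7. Distance in frame 3: 4.4.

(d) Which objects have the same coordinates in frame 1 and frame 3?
the orange hexagon, the cyan cross, the red circle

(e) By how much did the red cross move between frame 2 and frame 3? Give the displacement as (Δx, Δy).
(0.1, -0.9)

The red cross was at (3.3, 3.0) in frame 2 and (3.4, 2.1) in frame 3.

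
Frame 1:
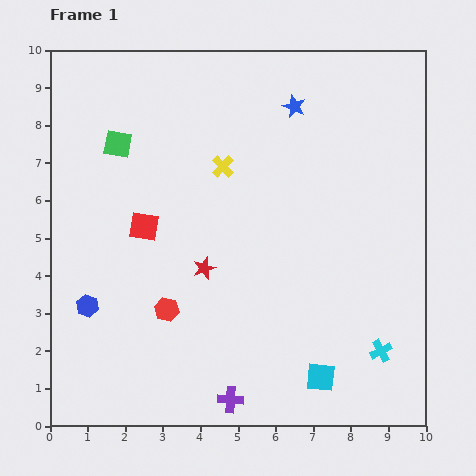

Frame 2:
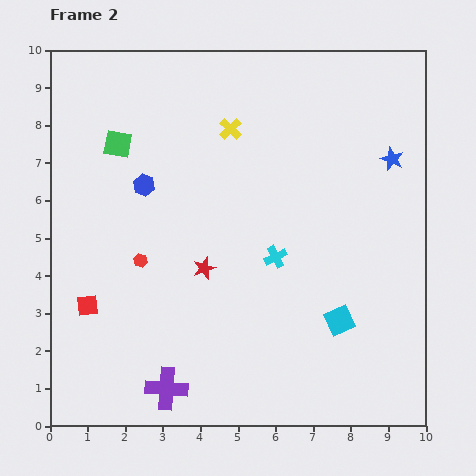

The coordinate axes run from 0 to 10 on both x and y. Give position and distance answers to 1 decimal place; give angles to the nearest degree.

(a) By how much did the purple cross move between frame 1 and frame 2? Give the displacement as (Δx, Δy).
(-1.7, 0.3)

The purple cross was at (4.8, 0.7) in frame 1 and (3.1, 1.0) in frame 2.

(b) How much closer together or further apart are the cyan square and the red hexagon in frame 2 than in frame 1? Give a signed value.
+1.0

Distance in frame 1: 4.5. Distance in frame 2: 5.5.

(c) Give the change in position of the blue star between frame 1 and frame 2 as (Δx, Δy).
(2.6, -1.4)

The blue star was at (6.5, 8.5) in frame 1 and (9.1, 7.1) in frame 2.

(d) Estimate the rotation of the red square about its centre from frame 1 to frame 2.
17° counter-clockwise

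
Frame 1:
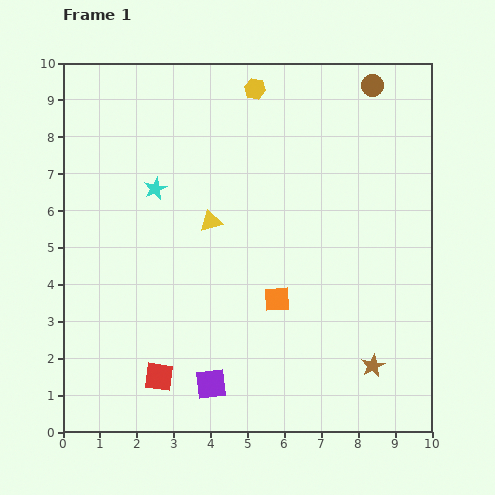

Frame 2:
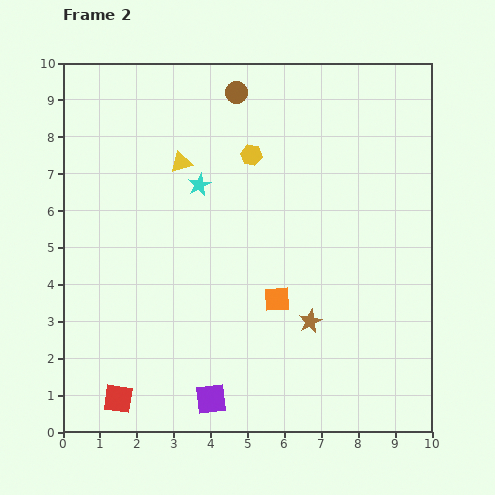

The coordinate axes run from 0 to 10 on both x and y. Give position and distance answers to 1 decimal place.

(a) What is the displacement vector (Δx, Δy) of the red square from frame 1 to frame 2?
(-1.1, -0.6)

The red square was at (2.6, 1.5) in frame 1 and (1.5, 0.9) in frame 2.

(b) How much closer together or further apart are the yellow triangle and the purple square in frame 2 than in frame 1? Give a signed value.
+2.0

Distance in frame 1: 4.4. Distance in frame 2: 6.4.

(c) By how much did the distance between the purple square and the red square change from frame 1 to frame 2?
+1.1

Distance in frame 1: 1.4. Distance in frame 2: 2.5.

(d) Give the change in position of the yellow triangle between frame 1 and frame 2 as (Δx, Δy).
(-0.8, 1.6)

The yellow triangle was at (4.0, 5.7) in frame 1 and (3.2, 7.3) in frame 2.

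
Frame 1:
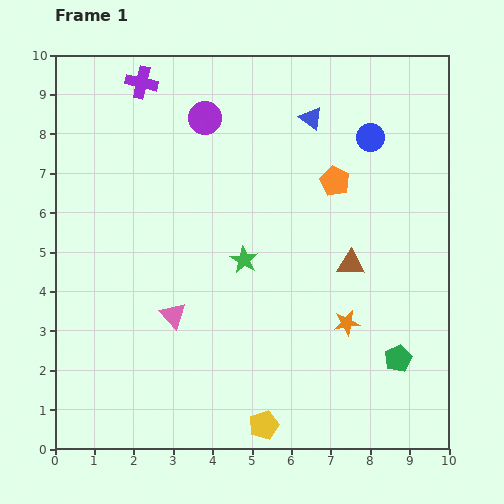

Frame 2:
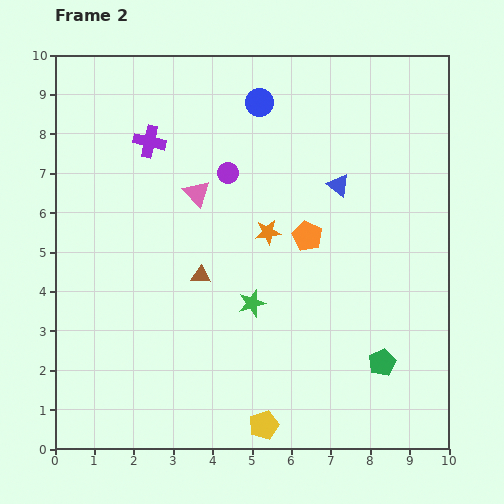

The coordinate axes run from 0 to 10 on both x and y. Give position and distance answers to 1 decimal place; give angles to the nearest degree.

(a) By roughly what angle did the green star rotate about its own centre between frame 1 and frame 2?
24° clockwise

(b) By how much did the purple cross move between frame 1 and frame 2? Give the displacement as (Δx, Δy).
(0.2, -1.5)

The purple cross was at (2.2, 9.3) in frame 1 and (2.4, 7.8) in frame 2.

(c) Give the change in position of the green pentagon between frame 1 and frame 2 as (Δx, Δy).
(-0.4, -0.1)

The green pentagon was at (8.7, 2.3) in frame 1 and (8.3, 2.2) in frame 2.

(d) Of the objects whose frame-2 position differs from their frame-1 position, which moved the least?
the green pentagon

(moved 0.4)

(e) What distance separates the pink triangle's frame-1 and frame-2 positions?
3.2

The pink triangle moved from (3.0, 3.4) to (3.6, 6.5), a distance of √(0.6² + 3.1²) ≈ 3.2.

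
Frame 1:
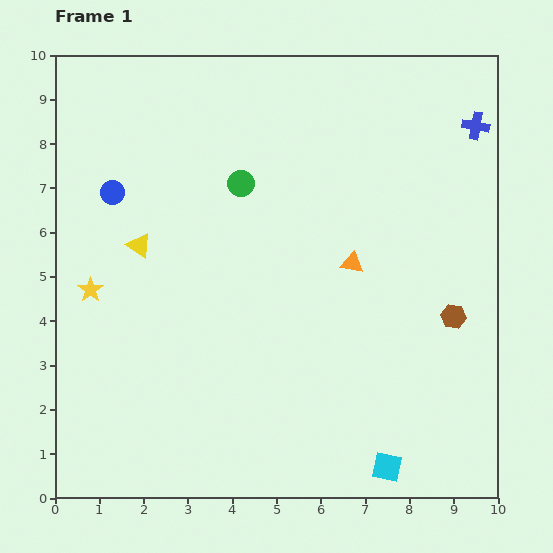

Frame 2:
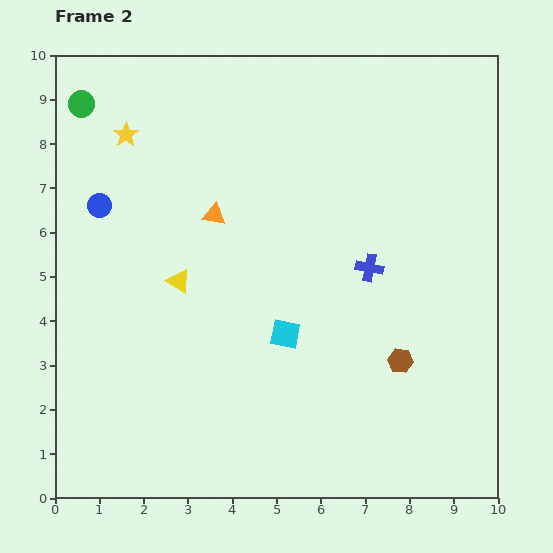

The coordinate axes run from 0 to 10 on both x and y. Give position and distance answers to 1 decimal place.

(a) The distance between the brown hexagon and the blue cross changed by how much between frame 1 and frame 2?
-2.1

Distance in frame 1: 4.3. Distance in frame 2: 2.2.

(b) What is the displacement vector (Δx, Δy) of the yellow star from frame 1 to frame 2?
(0.8, 3.5)

The yellow star was at (0.8, 4.7) in frame 1 and (1.6, 8.2) in frame 2.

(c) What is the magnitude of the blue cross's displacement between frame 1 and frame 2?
4.0

The blue cross moved from (9.5, 8.4) to (7.1, 5.2), a distance of √(2.4² + 3.2²) ≈ 4.0.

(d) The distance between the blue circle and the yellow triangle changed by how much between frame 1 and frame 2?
+1.2

Distance in frame 1: 1.3. Distance in frame 2: 2.5.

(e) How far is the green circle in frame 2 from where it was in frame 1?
4.0

The green circle moved from (4.2, 7.1) to (0.6, 8.9), a distance of √(3.6² + 1.8²) ≈ 4.0.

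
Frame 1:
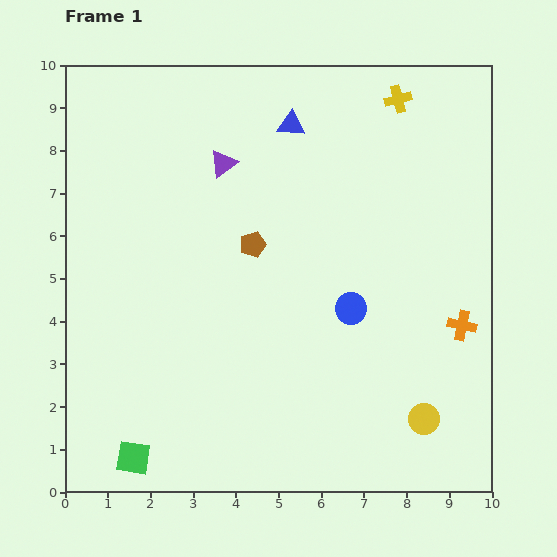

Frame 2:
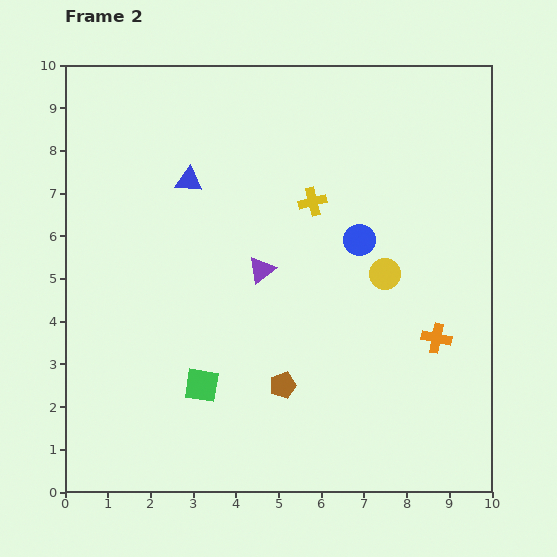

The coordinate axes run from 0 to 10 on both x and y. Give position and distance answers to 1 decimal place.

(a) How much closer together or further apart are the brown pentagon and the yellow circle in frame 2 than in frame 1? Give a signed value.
-2.2

Distance in frame 1: 5.7. Distance in frame 2: 3.5.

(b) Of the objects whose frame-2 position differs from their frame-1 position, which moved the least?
the orange cross

(moved 0.7)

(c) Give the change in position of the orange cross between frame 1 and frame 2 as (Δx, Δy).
(-0.6, -0.3)

The orange cross was at (9.3, 3.9) in frame 1 and (8.7, 3.6) in frame 2.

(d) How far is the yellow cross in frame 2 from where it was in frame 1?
3.1

The yellow cross moved from (7.8, 9.2) to (5.8, 6.8), a distance of √(2.0² + 2.4²) ≈ 3.1.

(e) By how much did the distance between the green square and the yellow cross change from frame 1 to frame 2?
-5.4

Distance in frame 1: 10.4. Distance in frame 2: 5.0.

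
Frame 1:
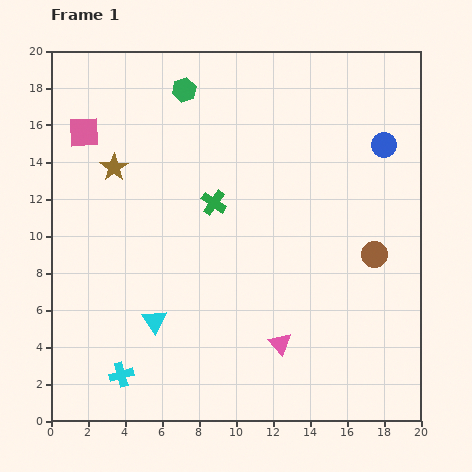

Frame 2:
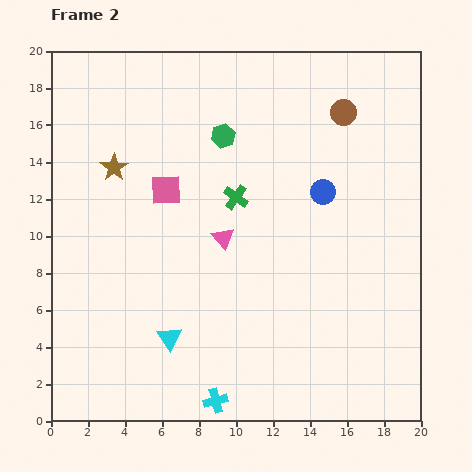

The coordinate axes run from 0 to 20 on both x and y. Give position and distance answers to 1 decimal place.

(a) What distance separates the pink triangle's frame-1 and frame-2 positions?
6.5

The pink triangle moved from (12.4, 4.2) to (9.3, 9.9), a distance of √(3.1² + 5.7²) ≈ 6.5.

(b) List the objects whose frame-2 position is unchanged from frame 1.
the brown star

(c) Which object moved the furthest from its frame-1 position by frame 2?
the brown circle

(moved 7.9; next 6.5)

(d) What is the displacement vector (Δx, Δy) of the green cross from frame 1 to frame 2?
(1.2, 0.3)

The green cross was at (8.8, 11.8) in frame 1 and (10.0, 12.1) in frame 2.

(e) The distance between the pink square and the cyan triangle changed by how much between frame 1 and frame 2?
-2.9

Distance in frame 1: 10.9. Distance in frame 2: 8.0.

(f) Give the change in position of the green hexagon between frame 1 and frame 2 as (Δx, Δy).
(2.1, -2.5)

The green hexagon was at (7.2, 17.9) in frame 1 and (9.3, 15.4) in frame 2.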